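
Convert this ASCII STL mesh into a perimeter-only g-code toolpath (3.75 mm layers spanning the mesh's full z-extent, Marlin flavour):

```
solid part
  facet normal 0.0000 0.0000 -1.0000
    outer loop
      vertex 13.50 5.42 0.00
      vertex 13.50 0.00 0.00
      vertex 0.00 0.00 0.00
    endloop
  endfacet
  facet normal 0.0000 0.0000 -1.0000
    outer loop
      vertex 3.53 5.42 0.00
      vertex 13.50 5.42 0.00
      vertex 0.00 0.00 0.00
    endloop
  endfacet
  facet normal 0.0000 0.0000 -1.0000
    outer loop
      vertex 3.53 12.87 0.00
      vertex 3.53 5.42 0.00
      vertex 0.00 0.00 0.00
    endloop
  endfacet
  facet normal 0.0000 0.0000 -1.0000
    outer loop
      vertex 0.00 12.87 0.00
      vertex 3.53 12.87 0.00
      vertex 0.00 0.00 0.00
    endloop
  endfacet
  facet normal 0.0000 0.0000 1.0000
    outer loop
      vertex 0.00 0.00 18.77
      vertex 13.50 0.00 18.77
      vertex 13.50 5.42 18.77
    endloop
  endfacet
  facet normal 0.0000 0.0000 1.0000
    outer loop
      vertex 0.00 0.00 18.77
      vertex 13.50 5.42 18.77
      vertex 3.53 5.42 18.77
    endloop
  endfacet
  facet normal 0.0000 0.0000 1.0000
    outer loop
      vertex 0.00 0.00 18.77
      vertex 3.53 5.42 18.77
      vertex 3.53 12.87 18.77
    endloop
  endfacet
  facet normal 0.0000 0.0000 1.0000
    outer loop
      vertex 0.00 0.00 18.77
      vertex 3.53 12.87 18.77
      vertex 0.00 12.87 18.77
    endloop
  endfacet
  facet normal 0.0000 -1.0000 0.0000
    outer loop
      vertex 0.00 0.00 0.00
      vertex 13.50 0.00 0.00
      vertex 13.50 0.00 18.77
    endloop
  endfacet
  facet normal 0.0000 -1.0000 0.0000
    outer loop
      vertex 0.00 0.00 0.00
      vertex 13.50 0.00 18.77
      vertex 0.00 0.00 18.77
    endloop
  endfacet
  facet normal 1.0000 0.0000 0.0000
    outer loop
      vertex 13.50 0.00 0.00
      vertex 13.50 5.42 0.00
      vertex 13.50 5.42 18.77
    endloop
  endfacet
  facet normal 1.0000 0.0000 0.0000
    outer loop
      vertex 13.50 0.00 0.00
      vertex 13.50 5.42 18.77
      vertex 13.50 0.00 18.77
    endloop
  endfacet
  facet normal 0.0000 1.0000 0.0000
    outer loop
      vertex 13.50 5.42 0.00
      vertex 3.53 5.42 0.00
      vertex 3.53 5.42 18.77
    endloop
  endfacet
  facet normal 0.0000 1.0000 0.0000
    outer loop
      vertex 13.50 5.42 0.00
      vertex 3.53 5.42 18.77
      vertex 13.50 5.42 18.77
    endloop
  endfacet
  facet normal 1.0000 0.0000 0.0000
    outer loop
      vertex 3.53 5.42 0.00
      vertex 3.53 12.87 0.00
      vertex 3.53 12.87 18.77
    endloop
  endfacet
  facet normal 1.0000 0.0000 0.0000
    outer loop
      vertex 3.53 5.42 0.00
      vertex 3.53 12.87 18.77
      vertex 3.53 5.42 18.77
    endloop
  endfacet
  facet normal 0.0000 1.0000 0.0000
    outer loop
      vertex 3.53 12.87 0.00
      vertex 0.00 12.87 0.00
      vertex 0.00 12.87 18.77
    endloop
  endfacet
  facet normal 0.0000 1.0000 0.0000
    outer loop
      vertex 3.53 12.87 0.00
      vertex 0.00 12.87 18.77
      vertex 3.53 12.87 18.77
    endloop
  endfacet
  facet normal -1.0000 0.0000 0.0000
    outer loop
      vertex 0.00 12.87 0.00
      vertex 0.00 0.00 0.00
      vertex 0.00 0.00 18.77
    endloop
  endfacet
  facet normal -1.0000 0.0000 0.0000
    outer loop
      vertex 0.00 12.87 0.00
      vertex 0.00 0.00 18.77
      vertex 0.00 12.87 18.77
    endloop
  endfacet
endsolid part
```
; perimeter-only toolpath
G21 ; units = mm
G90 ; absolute positioning
G28 ; home
; layer 1
G0 Z3.75
G0 X0.00 Y0.00
G1 X13.50 Y0.00
G1 X13.50 Y5.42
G1 X3.53 Y5.42
G1 X3.53 Y12.87
G1 X0.00 Y12.87
G1 X0.00 Y0.00
; layer 2
G0 Z7.51
G0 X0.00 Y0.00
G1 X13.50 Y0.00
G1 X13.50 Y5.42
G1 X3.53 Y5.42
G1 X3.53 Y12.87
G1 X0.00 Y12.87
G1 X0.00 Y0.00
; layer 3
G0 Z11.26
G0 X0.00 Y0.00
G1 X13.50 Y0.00
G1 X13.50 Y5.42
G1 X3.53 Y5.42
G1 X3.53 Y12.87
G1 X0.00 Y12.87
G1 X0.00 Y0.00
; layer 4
G0 Z15.02
G0 X0.00 Y0.00
G1 X13.50 Y0.00
G1 X13.50 Y5.42
G1 X3.53 Y5.42
G1 X3.53 Y12.87
G1 X0.00 Y12.87
G1 X0.00 Y0.00
; layer 5
G0 Z18.77
G0 X0.00 Y0.00
G1 X13.50 Y0.00
G1 X13.50 Y5.42
G1 X3.53 Y5.42
G1 X3.53 Y12.87
G1 X0.00 Y12.87
G1 X0.00 Y0.00
M2 ; end

The solid is an L-shaped prism: outer 13.5 × 12.9 mm, arm thicknesses ≈ 5.42 mm (horizontal) and 3.53 mm (vertical), extruded 18.8 mm in z. Slicing at Δz = 3.75 mm — 5 equal slices spanning the solid's height, so layer i sits at z = i·h/5 — gives 5 non-empty perimeters. Each is a 6-segment closed polygon; G0 lifts to the layer z and rapids to the start vertex, then G1 traces the edges.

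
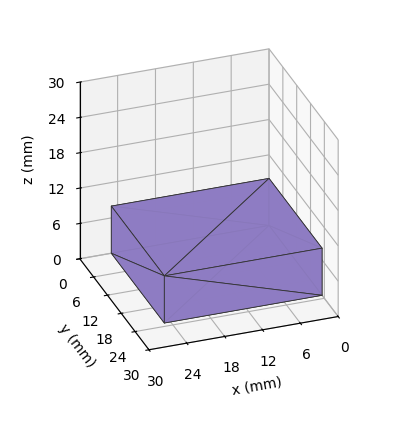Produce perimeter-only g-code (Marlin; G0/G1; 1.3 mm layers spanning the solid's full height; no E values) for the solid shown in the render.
Reading the render: the shape is a rectangular box, roughly 25 × 23 mm footprint and 8 mm tall (dimensions read to the nearest mm from the axis ticks). For the g-code, the solid's height is divided into equal slices at the stated Δz and each level perimeter traced with G1 moves after a G0 lift.

; perimeter-only toolpath
G21 ; units = mm
G90 ; absolute positioning
G28 ; home
; layer 1
G0 Z1.3
G0 X0.0 Y0.0
G1 X25.0 Y0.0
G1 X25.0 Y23.0
G1 X0.0 Y23.0
G1 X0.0 Y0.0
; layer 2
G0 Z2.7
G0 X0.0 Y0.0
G1 X25.0 Y0.0
G1 X25.0 Y23.0
G1 X0.0 Y23.0
G1 X0.0 Y0.0
; layer 3
G0 Z4.0
G0 X0.0 Y0.0
G1 X25.0 Y0.0
G1 X25.0 Y23.0
G1 X0.0 Y23.0
G1 X0.0 Y0.0
; layer 4
G0 Z5.3
G0 X0.0 Y0.0
G1 X25.0 Y0.0
G1 X25.0 Y23.0
G1 X0.0 Y23.0
G1 X0.0 Y0.0
; layer 5
G0 Z6.7
G0 X0.0 Y0.0
G1 X25.0 Y0.0
G1 X25.0 Y23.0
G1 X0.0 Y23.0
G1 X0.0 Y0.0
; layer 6
G0 Z8.0
G0 X0.0 Y0.0
G1 X25.0 Y0.0
G1 X25.0 Y23.0
G1 X0.0 Y23.0
G1 X0.0 Y0.0
M2 ; end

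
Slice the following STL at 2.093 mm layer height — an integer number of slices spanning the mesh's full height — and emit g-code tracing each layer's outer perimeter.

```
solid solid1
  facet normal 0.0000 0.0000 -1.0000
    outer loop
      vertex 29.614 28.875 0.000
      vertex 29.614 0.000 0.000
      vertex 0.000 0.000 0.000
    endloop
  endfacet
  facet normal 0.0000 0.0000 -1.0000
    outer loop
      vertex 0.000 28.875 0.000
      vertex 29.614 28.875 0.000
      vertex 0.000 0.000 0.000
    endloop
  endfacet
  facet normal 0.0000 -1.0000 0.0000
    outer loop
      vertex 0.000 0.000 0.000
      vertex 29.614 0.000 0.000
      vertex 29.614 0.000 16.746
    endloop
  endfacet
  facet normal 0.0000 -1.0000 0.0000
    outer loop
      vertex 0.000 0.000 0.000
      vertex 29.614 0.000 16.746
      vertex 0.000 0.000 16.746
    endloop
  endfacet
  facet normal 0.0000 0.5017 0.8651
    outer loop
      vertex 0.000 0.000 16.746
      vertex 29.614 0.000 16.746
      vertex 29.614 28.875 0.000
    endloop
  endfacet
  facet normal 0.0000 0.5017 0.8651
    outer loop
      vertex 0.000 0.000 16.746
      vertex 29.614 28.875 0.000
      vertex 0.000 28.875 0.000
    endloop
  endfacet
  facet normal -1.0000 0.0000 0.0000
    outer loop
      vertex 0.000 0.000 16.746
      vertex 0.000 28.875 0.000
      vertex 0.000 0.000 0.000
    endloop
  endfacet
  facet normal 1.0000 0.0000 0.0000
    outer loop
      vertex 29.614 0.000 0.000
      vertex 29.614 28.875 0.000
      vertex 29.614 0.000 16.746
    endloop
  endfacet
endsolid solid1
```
; perimeter-only toolpath
G21 ; units = mm
G90 ; absolute positioning
G28 ; home
; layer 1
G0 Z2.093
G0 X0.000 Y0.000
G1 X29.614 Y0.000
G1 X29.614 Y25.266
G1 X0.000 Y25.266
G1 X0.000 Y0.000
; layer 2
G0 Z4.186
G0 X0.000 Y0.000
G1 X29.614 Y0.000
G1 X29.614 Y21.656
G1 X0.000 Y21.656
G1 X0.000 Y0.000
; layer 3
G0 Z6.280
G0 X0.000 Y0.000
G1 X29.614 Y0.000
G1 X29.614 Y18.047
G1 X0.000 Y18.047
G1 X0.000 Y0.000
; layer 4
G0 Z8.373
G0 X0.000 Y0.000
G1 X29.614 Y0.000
G1 X29.614 Y14.438
G1 X0.000 Y14.438
G1 X0.000 Y0.000
; layer 5
G0 Z10.466
G0 X0.000 Y0.000
G1 X29.614 Y0.000
G1 X29.614 Y10.828
G1 X0.000 Y10.828
G1 X0.000 Y0.000
; layer 6
G0 Z12.559
G0 X0.000 Y0.000
G1 X29.614 Y0.000
G1 X29.614 Y7.219
G1 X0.000 Y7.219
G1 X0.000 Y0.000
; layer 7
G0 Z14.653
G0 X0.000 Y0.000
G1 X29.614 Y0.000
G1 X29.614 Y3.609
G1 X0.000 Y3.609
G1 X0.000 Y0.000
M2 ; end

The solid is a wedge (ramp): 29.6 × 28.9 mm base, rising to 16.7 mm along the y=0 edge and sloping linearly to z=0 at y=28.9. Slicing at Δz = 2.093 mm — 8 equal slices spanning the solid's height, so layer i sits at z = i·h/8 — gives 7 non-empty perimeters. Each is a 4-segment closed polygon; G0 lifts to the layer z and rapids to the start vertex, then G1 traces the edges. The cross-section shrinks linearly with z (the slice at the apex is degenerate and omitted).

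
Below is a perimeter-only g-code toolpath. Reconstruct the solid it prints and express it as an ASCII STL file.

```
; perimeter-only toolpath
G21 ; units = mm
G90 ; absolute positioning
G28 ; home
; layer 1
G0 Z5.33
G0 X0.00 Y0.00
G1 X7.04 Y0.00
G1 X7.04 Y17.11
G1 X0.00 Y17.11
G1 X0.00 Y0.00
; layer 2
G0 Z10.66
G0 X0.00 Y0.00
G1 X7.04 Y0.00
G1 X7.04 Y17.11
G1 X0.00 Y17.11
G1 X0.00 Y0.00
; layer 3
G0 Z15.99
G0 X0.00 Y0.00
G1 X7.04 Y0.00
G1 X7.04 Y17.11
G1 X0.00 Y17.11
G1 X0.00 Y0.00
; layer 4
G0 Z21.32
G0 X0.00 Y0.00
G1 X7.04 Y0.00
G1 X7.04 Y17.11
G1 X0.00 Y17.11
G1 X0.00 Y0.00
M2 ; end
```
solid part
  facet normal 0.0000 0.0000 -1.0000
    outer loop
      vertex 7.04 17.11 0.00
      vertex 7.04 0.00 0.00
      vertex 0.00 0.00 0.00
    endloop
  endfacet
  facet normal 0.0000 0.0000 -1.0000
    outer loop
      vertex 0.00 17.11 0.00
      vertex 7.04 17.11 0.00
      vertex 0.00 0.00 0.00
    endloop
  endfacet
  facet normal 0.0000 0.0000 1.0000
    outer loop
      vertex 0.00 0.00 21.32
      vertex 7.04 0.00 21.32
      vertex 7.04 17.11 21.32
    endloop
  endfacet
  facet normal 0.0000 0.0000 1.0000
    outer loop
      vertex 0.00 0.00 21.32
      vertex 7.04 17.11 21.32
      vertex 0.00 17.11 21.32
    endloop
  endfacet
  facet normal 0.0000 -1.0000 0.0000
    outer loop
      vertex 0.00 0.00 0.00
      vertex 7.04 0.00 0.00
      vertex 7.04 0.00 21.32
    endloop
  endfacet
  facet normal 0.0000 -1.0000 0.0000
    outer loop
      vertex 0.00 0.00 0.00
      vertex 7.04 0.00 21.32
      vertex 0.00 0.00 21.32
    endloop
  endfacet
  facet normal 0.0000 1.0000 0.0000
    outer loop
      vertex 7.04 17.11 21.32
      vertex 7.04 17.11 0.00
      vertex 0.00 17.11 0.00
    endloop
  endfacet
  facet normal 0.0000 1.0000 0.0000
    outer loop
      vertex 0.00 17.11 21.32
      vertex 7.04 17.11 21.32
      vertex 0.00 17.11 0.00
    endloop
  endfacet
  facet normal -1.0000 0.0000 0.0000
    outer loop
      vertex 0.00 17.11 21.32
      vertex 0.00 17.11 0.00
      vertex 0.00 0.00 0.00
    endloop
  endfacet
  facet normal -1.0000 0.0000 0.0000
    outer loop
      vertex 0.00 0.00 21.32
      vertex 0.00 17.11 21.32
      vertex 0.00 0.00 0.00
    endloop
  endfacet
  facet normal 1.0000 0.0000 0.0000
    outer loop
      vertex 7.04 0.00 0.00
      vertex 7.04 17.11 0.00
      vertex 7.04 17.11 21.32
    endloop
  endfacet
  facet normal 1.0000 0.0000 0.0000
    outer loop
      vertex 7.04 0.00 0.00
      vertex 7.04 17.11 21.32
      vertex 7.04 0.00 21.32
    endloop
  endfacet
endsolid part

The G0 Z moves step by Δz≈5.33 mm. Every layer's G1 loop is the same polygon, so the solid is a straight extrusion of it from z=0 to z≈21.3. Closing with flat bottom and top caps and triangulating gives 12 facets — a rectangular box, roughly 7.04 × 17.1 mm footprint and 21.3 mm tall.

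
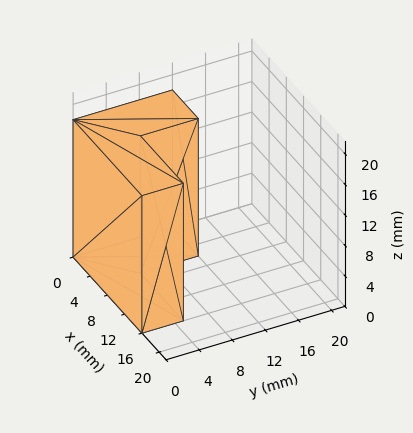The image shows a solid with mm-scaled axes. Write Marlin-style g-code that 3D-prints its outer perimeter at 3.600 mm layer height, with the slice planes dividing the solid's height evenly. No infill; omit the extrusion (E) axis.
Reading the render: the shape is an L-shaped prism: outer 16 × 12 mm, arm thicknesses ≈ 5 mm (horizontal) and 6 mm (vertical), extruded 18 mm in z (dimensions read to the nearest mm from the axis ticks). For the g-code, the solid's height is divided into equal slices at the stated Δz and each level perimeter traced with G1 moves after a G0 lift.

; perimeter-only toolpath
G21 ; units = mm
G90 ; absolute positioning
G28 ; home
; layer 1
G0 Z3.600
G0 X0.000 Y0.000
G1 X16.000 Y0.000
G1 X16.000 Y5.000
G1 X6.000 Y5.000
G1 X6.000 Y12.000
G1 X0.000 Y12.000
G1 X0.000 Y0.000
; layer 2
G0 Z7.200
G0 X0.000 Y0.000
G1 X16.000 Y0.000
G1 X16.000 Y5.000
G1 X6.000 Y5.000
G1 X6.000 Y12.000
G1 X0.000 Y12.000
G1 X0.000 Y0.000
; layer 3
G0 Z10.800
G0 X0.000 Y0.000
G1 X16.000 Y0.000
G1 X16.000 Y5.000
G1 X6.000 Y5.000
G1 X6.000 Y12.000
G1 X0.000 Y12.000
G1 X0.000 Y0.000
; layer 4
G0 Z14.400
G0 X0.000 Y0.000
G1 X16.000 Y0.000
G1 X16.000 Y5.000
G1 X6.000 Y5.000
G1 X6.000 Y12.000
G1 X0.000 Y12.000
G1 X0.000 Y0.000
; layer 5
G0 Z18.000
G0 X0.000 Y0.000
G1 X16.000 Y0.000
G1 X16.000 Y5.000
G1 X6.000 Y5.000
G1 X6.000 Y12.000
G1 X0.000 Y12.000
G1 X0.000 Y0.000
M2 ; end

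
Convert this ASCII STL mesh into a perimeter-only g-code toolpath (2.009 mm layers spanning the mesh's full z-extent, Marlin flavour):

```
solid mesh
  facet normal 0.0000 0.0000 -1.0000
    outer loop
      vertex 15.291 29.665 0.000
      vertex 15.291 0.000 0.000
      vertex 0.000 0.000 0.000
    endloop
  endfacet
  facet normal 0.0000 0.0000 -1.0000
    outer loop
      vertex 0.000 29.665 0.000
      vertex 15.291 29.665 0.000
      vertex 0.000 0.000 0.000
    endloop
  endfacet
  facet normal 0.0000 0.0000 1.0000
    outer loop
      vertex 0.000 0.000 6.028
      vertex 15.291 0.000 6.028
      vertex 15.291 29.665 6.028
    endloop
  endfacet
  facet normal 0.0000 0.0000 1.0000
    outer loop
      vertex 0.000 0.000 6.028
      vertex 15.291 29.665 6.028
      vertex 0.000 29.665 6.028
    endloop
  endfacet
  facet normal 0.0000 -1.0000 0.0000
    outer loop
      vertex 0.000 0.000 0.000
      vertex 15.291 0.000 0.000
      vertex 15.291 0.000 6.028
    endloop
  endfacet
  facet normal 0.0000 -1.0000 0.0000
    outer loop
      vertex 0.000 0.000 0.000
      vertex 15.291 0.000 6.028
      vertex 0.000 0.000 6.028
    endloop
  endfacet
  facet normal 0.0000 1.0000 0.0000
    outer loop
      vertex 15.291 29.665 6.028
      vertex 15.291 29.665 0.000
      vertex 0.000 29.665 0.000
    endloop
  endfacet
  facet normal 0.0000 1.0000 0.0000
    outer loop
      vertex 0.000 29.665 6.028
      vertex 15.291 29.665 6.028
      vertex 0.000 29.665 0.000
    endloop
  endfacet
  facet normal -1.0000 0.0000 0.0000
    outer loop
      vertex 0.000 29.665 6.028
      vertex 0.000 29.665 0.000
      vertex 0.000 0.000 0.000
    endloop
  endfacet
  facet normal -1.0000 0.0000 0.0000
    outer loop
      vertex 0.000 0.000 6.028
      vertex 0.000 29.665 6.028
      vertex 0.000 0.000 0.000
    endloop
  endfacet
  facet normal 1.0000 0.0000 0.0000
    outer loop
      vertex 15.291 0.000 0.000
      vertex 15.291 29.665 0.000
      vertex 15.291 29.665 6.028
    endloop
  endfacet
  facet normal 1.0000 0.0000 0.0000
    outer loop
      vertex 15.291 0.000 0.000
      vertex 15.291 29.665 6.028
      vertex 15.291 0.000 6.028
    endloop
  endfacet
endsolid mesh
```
; perimeter-only toolpath
G21 ; units = mm
G90 ; absolute positioning
G28 ; home
; layer 1
G0 Z2.009
G0 X0.000 Y0.000
G1 X15.291 Y0.000
G1 X15.291 Y29.665
G1 X0.000 Y29.665
G1 X0.000 Y0.000
; layer 2
G0 Z4.019
G0 X0.000 Y0.000
G1 X15.291 Y0.000
G1 X15.291 Y29.665
G1 X0.000 Y29.665
G1 X0.000 Y0.000
; layer 3
G0 Z6.028
G0 X0.000 Y0.000
G1 X15.291 Y0.000
G1 X15.291 Y29.665
G1 X0.000 Y29.665
G1 X0.000 Y0.000
M2 ; end

The solid is a rectangular box, roughly 15.3 × 29.7 mm footprint and 6.03 mm tall. Slicing at Δz = 2.009 mm — 3 equal slices spanning the solid's height, so layer i sits at z = i·h/3 — gives 3 non-empty perimeters. Each is a 4-segment closed polygon; G0 lifts to the layer z and rapids to the start vertex, then G1 traces the edges.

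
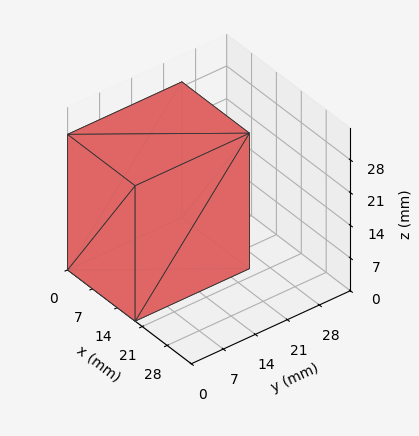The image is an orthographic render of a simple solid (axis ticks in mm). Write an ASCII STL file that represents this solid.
Reading the render: the shape is a rectangular box, roughly 19 × 25 mm footprint and 29 mm tall (dimensions read to the nearest mm from the axis ticks). For the STL, each face is triangulated and given an outward normal.

solid part
  facet normal 0.0000 0.0000 -1.0000
    outer loop
      vertex 19.000 25.000 0.000
      vertex 19.000 0.000 0.000
      vertex 0.000 0.000 0.000
    endloop
  endfacet
  facet normal 0.0000 0.0000 -1.0000
    outer loop
      vertex 0.000 25.000 0.000
      vertex 19.000 25.000 0.000
      vertex 0.000 0.000 0.000
    endloop
  endfacet
  facet normal 0.0000 0.0000 1.0000
    outer loop
      vertex 0.000 0.000 29.000
      vertex 19.000 0.000 29.000
      vertex 19.000 25.000 29.000
    endloop
  endfacet
  facet normal 0.0000 0.0000 1.0000
    outer loop
      vertex 0.000 0.000 29.000
      vertex 19.000 25.000 29.000
      vertex 0.000 25.000 29.000
    endloop
  endfacet
  facet normal 0.0000 -1.0000 0.0000
    outer loop
      vertex 0.000 0.000 0.000
      vertex 19.000 0.000 0.000
      vertex 19.000 0.000 29.000
    endloop
  endfacet
  facet normal 0.0000 -1.0000 0.0000
    outer loop
      vertex 0.000 0.000 0.000
      vertex 19.000 0.000 29.000
      vertex 0.000 0.000 29.000
    endloop
  endfacet
  facet normal 0.0000 1.0000 0.0000
    outer loop
      vertex 19.000 25.000 29.000
      vertex 19.000 25.000 0.000
      vertex 0.000 25.000 0.000
    endloop
  endfacet
  facet normal 0.0000 1.0000 0.0000
    outer loop
      vertex 0.000 25.000 29.000
      vertex 19.000 25.000 29.000
      vertex 0.000 25.000 0.000
    endloop
  endfacet
  facet normal -1.0000 0.0000 0.0000
    outer loop
      vertex 0.000 25.000 29.000
      vertex 0.000 25.000 0.000
      vertex 0.000 0.000 0.000
    endloop
  endfacet
  facet normal -1.0000 0.0000 0.0000
    outer loop
      vertex 0.000 0.000 29.000
      vertex 0.000 25.000 29.000
      vertex 0.000 0.000 0.000
    endloop
  endfacet
  facet normal 1.0000 0.0000 0.0000
    outer loop
      vertex 19.000 0.000 0.000
      vertex 19.000 25.000 0.000
      vertex 19.000 25.000 29.000
    endloop
  endfacet
  facet normal 1.0000 0.0000 0.0000
    outer loop
      vertex 19.000 0.000 0.000
      vertex 19.000 25.000 29.000
      vertex 19.000 0.000 29.000
    endloop
  endfacet
endsolid part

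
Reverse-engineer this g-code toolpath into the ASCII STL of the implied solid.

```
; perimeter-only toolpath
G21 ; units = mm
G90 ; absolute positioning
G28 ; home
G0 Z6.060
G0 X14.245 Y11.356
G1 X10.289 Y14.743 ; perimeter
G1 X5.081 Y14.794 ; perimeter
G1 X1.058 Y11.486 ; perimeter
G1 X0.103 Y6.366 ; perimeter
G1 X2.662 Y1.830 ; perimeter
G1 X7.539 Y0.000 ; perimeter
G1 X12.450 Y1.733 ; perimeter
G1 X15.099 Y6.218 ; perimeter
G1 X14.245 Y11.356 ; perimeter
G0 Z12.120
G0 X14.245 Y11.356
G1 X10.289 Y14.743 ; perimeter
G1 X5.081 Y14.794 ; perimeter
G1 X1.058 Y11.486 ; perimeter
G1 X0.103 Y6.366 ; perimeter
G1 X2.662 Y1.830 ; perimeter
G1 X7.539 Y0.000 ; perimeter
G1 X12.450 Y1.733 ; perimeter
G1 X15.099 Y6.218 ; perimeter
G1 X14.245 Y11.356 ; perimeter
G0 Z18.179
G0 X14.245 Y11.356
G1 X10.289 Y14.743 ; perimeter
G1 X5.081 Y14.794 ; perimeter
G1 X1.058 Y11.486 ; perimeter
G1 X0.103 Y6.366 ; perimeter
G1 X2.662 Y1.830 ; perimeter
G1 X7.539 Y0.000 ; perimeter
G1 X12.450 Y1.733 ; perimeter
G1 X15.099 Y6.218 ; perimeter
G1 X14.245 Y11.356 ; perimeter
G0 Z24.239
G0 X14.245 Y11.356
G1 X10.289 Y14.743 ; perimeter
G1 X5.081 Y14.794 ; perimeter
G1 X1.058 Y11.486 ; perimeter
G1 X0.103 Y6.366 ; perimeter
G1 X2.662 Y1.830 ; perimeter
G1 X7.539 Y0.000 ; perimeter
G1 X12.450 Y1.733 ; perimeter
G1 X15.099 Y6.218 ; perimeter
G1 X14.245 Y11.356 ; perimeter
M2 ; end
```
solid part
  facet normal 0.0000 0.0000 -1.0000
    outer loop
      vertex 5.081 14.794 0.000
      vertex 10.289 14.743 0.000
      vertex 14.245 11.356 0.000
    endloop
  endfacet
  facet normal 0.0000 0.0000 -1.0000
    outer loop
      vertex 1.058 11.486 0.000
      vertex 5.081 14.794 0.000
      vertex 14.245 11.356 0.000
    endloop
  endfacet
  facet normal 0.0000 0.0000 -1.0000
    outer loop
      vertex 0.103 6.366 0.000
      vertex 1.058 11.486 0.000
      vertex 14.245 11.356 0.000
    endloop
  endfacet
  facet normal 0.0000 0.0000 -1.0000
    outer loop
      vertex 2.662 1.830 0.000
      vertex 0.103 6.366 0.000
      vertex 14.245 11.356 0.000
    endloop
  endfacet
  facet normal 0.0000 0.0000 -1.0000
    outer loop
      vertex 7.539 0.000 0.000
      vertex 2.662 1.830 0.000
      vertex 14.245 11.356 0.000
    endloop
  endfacet
  facet normal 0.0000 0.0000 -1.0000
    outer loop
      vertex 12.450 1.733 0.000
      vertex 7.539 0.000 0.000
      vertex 14.245 11.356 0.000
    endloop
  endfacet
  facet normal 0.0000 0.0000 -1.0000
    outer loop
      vertex 15.099 6.218 0.000
      vertex 12.450 1.733 0.000
      vertex 14.245 11.356 0.000
    endloop
  endfacet
  facet normal 0.0000 0.0000 1.0000
    outer loop
      vertex 14.245 11.356 24.239
      vertex 10.289 14.743 24.239
      vertex 5.081 14.794 24.239
    endloop
  endfacet
  facet normal 0.0000 0.0000 1.0000
    outer loop
      vertex 14.245 11.356 24.239
      vertex 5.081 14.794 24.239
      vertex 1.058 11.486 24.239
    endloop
  endfacet
  facet normal 0.0000 0.0000 1.0000
    outer loop
      vertex 14.245 11.356 24.239
      vertex 1.058 11.486 24.239
      vertex 0.103 6.366 24.239
    endloop
  endfacet
  facet normal 0.0000 0.0000 1.0000
    outer loop
      vertex 14.245 11.356 24.239
      vertex 0.103 6.366 24.239
      vertex 2.662 1.830 24.239
    endloop
  endfacet
  facet normal 0.0000 0.0000 1.0000
    outer loop
      vertex 14.245 11.356 24.239
      vertex 2.662 1.830 24.239
      vertex 7.539 0.000 24.239
    endloop
  endfacet
  facet normal 0.0000 0.0000 1.0000
    outer loop
      vertex 14.245 11.356 24.239
      vertex 7.539 0.000 24.239
      vertex 12.450 1.733 24.239
    endloop
  endfacet
  facet normal 0.0000 0.0000 1.0000
    outer loop
      vertex 14.245 11.356 24.239
      vertex 12.450 1.733 24.239
      vertex 15.099 6.218 24.239
    endloop
  endfacet
  facet normal 0.6504 0.7596 0.0000
    outer loop
      vertex 14.245 11.356 0.000
      vertex 10.289 14.743 0.000
      vertex 10.289 14.743 24.239
    endloop
  endfacet
  facet normal 0.6504 0.7596 0.0000
    outer loop
      vertex 14.245 11.356 0.000
      vertex 10.289 14.743 24.239
      vertex 14.245 11.356 24.239
    endloop
  endfacet
  facet normal 0.0098 1.0000 0.0000
    outer loop
      vertex 10.289 14.743 0.000
      vertex 5.081 14.794 0.000
      vertex 5.081 14.794 24.239
    endloop
  endfacet
  facet normal 0.0098 1.0000 0.0000
    outer loop
      vertex 10.289 14.743 0.000
      vertex 5.081 14.794 24.239
      vertex 10.289 14.743 24.239
    endloop
  endfacet
  facet normal -0.6351 0.7724 0.0000
    outer loop
      vertex 5.081 14.794 0.000
      vertex 1.058 11.486 0.000
      vertex 1.058 11.486 24.239
    endloop
  endfacet
  facet normal -0.6351 0.7724 0.0000
    outer loop
      vertex 5.081 14.794 0.000
      vertex 1.058 11.486 24.239
      vertex 5.081 14.794 24.239
    endloop
  endfacet
  facet normal -0.9830 0.1834 0.0000
    outer loop
      vertex 1.058 11.486 0.000
      vertex 0.103 6.366 0.000
      vertex 0.103 6.366 24.239
    endloop
  endfacet
  facet normal -0.9830 0.1834 0.0000
    outer loop
      vertex 1.058 11.486 0.000
      vertex 0.103 6.366 24.239
      vertex 1.058 11.486 24.239
    endloop
  endfacet
  facet normal -0.8710 -0.4914 0.0000
    outer loop
      vertex 0.103 6.366 0.000
      vertex 2.662 1.830 0.000
      vertex 2.662 1.830 24.239
    endloop
  endfacet
  facet normal -0.8710 -0.4914 0.0000
    outer loop
      vertex 0.103 6.366 0.000
      vertex 2.662 1.830 24.239
      vertex 0.103 6.366 24.239
    endloop
  endfacet
  facet normal -0.3513 -0.9363 0.0000
    outer loop
      vertex 2.662 1.830 0.000
      vertex 7.539 0.000 0.000
      vertex 7.539 0.000 24.239
    endloop
  endfacet
  facet normal -0.3513 -0.9363 0.0000
    outer loop
      vertex 2.662 1.830 0.000
      vertex 7.539 0.000 24.239
      vertex 2.662 1.830 24.239
    endloop
  endfacet
  facet normal 0.3328 -0.9430 0.0000
    outer loop
      vertex 7.539 0.000 0.000
      vertex 12.450 1.733 0.000
      vertex 12.450 1.733 24.239
    endloop
  endfacet
  facet normal 0.3328 -0.9430 0.0000
    outer loop
      vertex 7.539 0.000 0.000
      vertex 12.450 1.733 24.239
      vertex 7.539 0.000 24.239
    endloop
  endfacet
  facet normal 0.8610 -0.5086 0.0000
    outer loop
      vertex 12.450 1.733 0.000
      vertex 15.099 6.218 0.000
      vertex 15.099 6.218 24.239
    endloop
  endfacet
  facet normal 0.8610 -0.5086 0.0000
    outer loop
      vertex 12.450 1.733 0.000
      vertex 15.099 6.218 24.239
      vertex 12.450 1.733 24.239
    endloop
  endfacet
  facet normal 0.9865 0.1640 0.0000
    outer loop
      vertex 15.099 6.218 0.000
      vertex 14.245 11.356 0.000
      vertex 14.245 11.356 24.239
    endloop
  endfacet
  facet normal 0.9865 0.1640 0.0000
    outer loop
      vertex 15.099 6.218 0.000
      vertex 14.245 11.356 24.239
      vertex 15.099 6.218 24.239
    endloop
  endfacet
endsolid part

The G0 Z moves step by Δz≈6.060 mm. Every layer's G1 loop is the same polygon, so the solid is a straight extrusion of it from z=0 to z≈24.2. Closing with flat bottom and top caps and triangulating gives 32 facets — a regular 9-sided prism (a cylinder approximated with 9 flat sides), circumscribed radius ≈ 7.61 mm, height ≈ 24.2 mm.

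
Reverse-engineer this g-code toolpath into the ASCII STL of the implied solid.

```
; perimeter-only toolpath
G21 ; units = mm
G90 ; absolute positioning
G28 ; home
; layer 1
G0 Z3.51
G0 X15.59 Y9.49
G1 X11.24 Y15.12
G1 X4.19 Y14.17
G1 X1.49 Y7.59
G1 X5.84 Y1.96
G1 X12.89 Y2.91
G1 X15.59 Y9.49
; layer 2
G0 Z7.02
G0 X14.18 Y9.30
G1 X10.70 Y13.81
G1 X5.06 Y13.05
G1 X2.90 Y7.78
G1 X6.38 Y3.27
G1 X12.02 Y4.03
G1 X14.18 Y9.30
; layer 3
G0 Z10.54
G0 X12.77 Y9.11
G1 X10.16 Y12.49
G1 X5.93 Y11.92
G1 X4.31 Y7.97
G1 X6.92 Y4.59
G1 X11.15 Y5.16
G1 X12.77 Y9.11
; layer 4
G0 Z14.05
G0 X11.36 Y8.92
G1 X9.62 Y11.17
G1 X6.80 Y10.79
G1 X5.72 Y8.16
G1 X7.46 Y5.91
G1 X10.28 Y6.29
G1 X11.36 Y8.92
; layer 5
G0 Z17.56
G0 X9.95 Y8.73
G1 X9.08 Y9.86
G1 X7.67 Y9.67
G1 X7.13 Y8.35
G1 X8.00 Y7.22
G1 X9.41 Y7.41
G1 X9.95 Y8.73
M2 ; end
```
solid part
  facet normal 0.0000 0.0000 -1.0000
    outer loop
      vertex 3.32 15.30 0.00
      vertex 11.78 16.44 0.00
      vertex 17.00 9.68 0.00
    endloop
  endfacet
  facet normal 0.0000 0.0000 -1.0000
    outer loop
      vertex 0.08 7.40 0.00
      vertex 3.32 15.30 0.00
      vertex 17.00 9.68 0.00
    endloop
  endfacet
  facet normal 0.0000 0.0000 -1.0000
    outer loop
      vertex 5.30 0.64 0.00
      vertex 0.08 7.40 0.00
      vertex 17.00 9.68 0.00
    endloop
  endfacet
  facet normal 0.0000 0.0000 -1.0000
    outer loop
      vertex 13.76 1.78 0.00
      vertex 5.30 0.64 0.00
      vertex 17.00 9.68 0.00
    endloop
  endfacet
  facet normal 0.7469 0.5767 0.3311
    outer loop
      vertex 17.00 9.68 0.00
      vertex 11.78 16.44 0.00
      vertex 8.54 8.54 21.07
    endloop
  endfacet
  facet normal -0.1260 0.9351 0.3312
    outer loop
      vertex 11.78 16.44 0.00
      vertex 3.32 15.30 0.00
      vertex 8.54 8.54 21.07
    endloop
  endfacet
  facet normal -0.8730 0.3580 0.3312
    outer loop
      vertex 3.32 15.30 0.00
      vertex 0.08 7.40 0.00
      vertex 8.54 8.54 21.07
    endloop
  endfacet
  facet normal -0.7469 -0.5767 0.3311
    outer loop
      vertex 0.08 7.40 0.00
      vertex 5.30 0.64 0.00
      vertex 8.54 8.54 21.07
    endloop
  endfacet
  facet normal 0.1260 -0.9351 0.3312
    outer loop
      vertex 5.30 0.64 0.00
      vertex 13.76 1.78 0.00
      vertex 8.54 8.54 21.07
    endloop
  endfacet
  facet normal 0.8730 -0.3580 0.3312
    outer loop
      vertex 13.76 1.78 0.00
      vertex 17.00 9.68 0.00
      vertex 8.54 8.54 21.07
    endloop
  endfacet
endsolid part

The G0 Z moves step by Δz≈3.51 mm. The G1 loops shrink linearly with z, so the solid tapers from its base footprint up to z≈21.1. Closing with a flat bottom cap and the tapered top and triangulating gives 10 facets — a regular 6-sided pyramid, base circumscribed radius ≈ 8.54 mm, apex at z ≈ 21.1 mm.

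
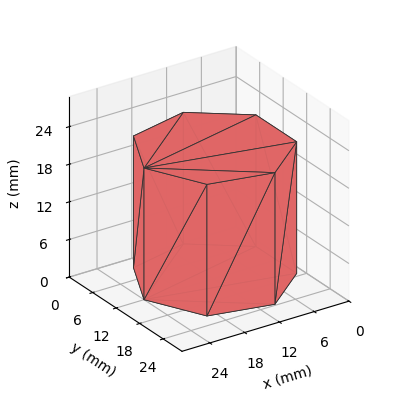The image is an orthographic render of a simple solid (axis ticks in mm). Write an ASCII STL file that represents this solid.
Reading the render: the shape is a regular 7-sided prism (a cylinder approximated with 7 flat sides), circumscribed radius ≈ 12 mm, height ≈ 21 mm (dimensions read to the nearest mm from the axis ticks). For the STL, each face is triangulated and given an outward normal.

solid part
  facet normal 0.0000 0.0000 -1.0000
    outer loop
      vertex 9.330 23.699 0.000
      vertex 19.482 21.382 0.000
      vertex 24.000 12.000 0.000
    endloop
  endfacet
  facet normal 0.0000 0.0000 -1.0000
    outer loop
      vertex 1.188 17.207 0.000
      vertex 9.330 23.699 0.000
      vertex 24.000 12.000 0.000
    endloop
  endfacet
  facet normal 0.0000 0.0000 -1.0000
    outer loop
      vertex 1.188 6.793 0.000
      vertex 1.188 17.207 0.000
      vertex 24.000 12.000 0.000
    endloop
  endfacet
  facet normal 0.0000 0.0000 -1.0000
    outer loop
      vertex 9.330 0.301 0.000
      vertex 1.188 6.793 0.000
      vertex 24.000 12.000 0.000
    endloop
  endfacet
  facet normal 0.0000 0.0000 -1.0000
    outer loop
      vertex 19.482 2.618 0.000
      vertex 9.330 0.301 0.000
      vertex 24.000 12.000 0.000
    endloop
  endfacet
  facet normal 0.0000 0.0000 1.0000
    outer loop
      vertex 24.000 12.000 21.000
      vertex 19.482 21.382 21.000
      vertex 9.330 23.699 21.000
    endloop
  endfacet
  facet normal 0.0000 0.0000 1.0000
    outer loop
      vertex 24.000 12.000 21.000
      vertex 9.330 23.699 21.000
      vertex 1.188 17.207 21.000
    endloop
  endfacet
  facet normal 0.0000 0.0000 1.0000
    outer loop
      vertex 24.000 12.000 21.000
      vertex 1.188 17.207 21.000
      vertex 1.188 6.793 21.000
    endloop
  endfacet
  facet normal 0.0000 0.0000 1.0000
    outer loop
      vertex 24.000 12.000 21.000
      vertex 1.188 6.793 21.000
      vertex 9.330 0.301 21.000
    endloop
  endfacet
  facet normal 0.0000 0.0000 1.0000
    outer loop
      vertex 24.000 12.000 21.000
      vertex 9.330 0.301 21.000
      vertex 19.482 2.618 21.000
    endloop
  endfacet
  facet normal 0.9010 0.4339 0.0000
    outer loop
      vertex 24.000 12.000 0.000
      vertex 19.482 21.382 0.000
      vertex 19.482 21.382 21.000
    endloop
  endfacet
  facet normal 0.9010 0.4339 0.0000
    outer loop
      vertex 24.000 12.000 0.000
      vertex 19.482 21.382 21.000
      vertex 24.000 12.000 21.000
    endloop
  endfacet
  facet normal 0.2225 0.9749 0.0000
    outer loop
      vertex 19.482 21.382 0.000
      vertex 9.330 23.699 0.000
      vertex 9.330 23.699 21.000
    endloop
  endfacet
  facet normal 0.2225 0.9749 0.0000
    outer loop
      vertex 19.482 21.382 0.000
      vertex 9.330 23.699 21.000
      vertex 19.482 21.382 21.000
    endloop
  endfacet
  facet normal -0.6234 0.7819 0.0000
    outer loop
      vertex 9.330 23.699 0.000
      vertex 1.188 17.207 0.000
      vertex 1.188 17.207 21.000
    endloop
  endfacet
  facet normal -0.6234 0.7819 0.0000
    outer loop
      vertex 9.330 23.699 0.000
      vertex 1.188 17.207 21.000
      vertex 9.330 23.699 21.000
    endloop
  endfacet
  facet normal -1.0000 0.0000 0.0000
    outer loop
      vertex 1.188 17.207 0.000
      vertex 1.188 6.793 0.000
      vertex 1.188 6.793 21.000
    endloop
  endfacet
  facet normal -1.0000 0.0000 0.0000
    outer loop
      vertex 1.188 17.207 0.000
      vertex 1.188 6.793 21.000
      vertex 1.188 17.207 21.000
    endloop
  endfacet
  facet normal -0.6234 -0.7819 0.0000
    outer loop
      vertex 1.188 6.793 0.000
      vertex 9.330 0.301 0.000
      vertex 9.330 0.301 21.000
    endloop
  endfacet
  facet normal -0.6234 -0.7819 0.0000
    outer loop
      vertex 1.188 6.793 0.000
      vertex 9.330 0.301 21.000
      vertex 1.188 6.793 21.000
    endloop
  endfacet
  facet normal 0.2225 -0.9749 0.0000
    outer loop
      vertex 9.330 0.301 0.000
      vertex 19.482 2.618 0.000
      vertex 19.482 2.618 21.000
    endloop
  endfacet
  facet normal 0.2225 -0.9749 0.0000
    outer loop
      vertex 9.330 0.301 0.000
      vertex 19.482 2.618 21.000
      vertex 9.330 0.301 21.000
    endloop
  endfacet
  facet normal 0.9010 -0.4339 0.0000
    outer loop
      vertex 19.482 2.618 0.000
      vertex 24.000 12.000 0.000
      vertex 24.000 12.000 21.000
    endloop
  endfacet
  facet normal 0.9010 -0.4339 0.0000
    outer loop
      vertex 19.482 2.618 0.000
      vertex 24.000 12.000 21.000
      vertex 19.482 2.618 21.000
    endloop
  endfacet
endsolid part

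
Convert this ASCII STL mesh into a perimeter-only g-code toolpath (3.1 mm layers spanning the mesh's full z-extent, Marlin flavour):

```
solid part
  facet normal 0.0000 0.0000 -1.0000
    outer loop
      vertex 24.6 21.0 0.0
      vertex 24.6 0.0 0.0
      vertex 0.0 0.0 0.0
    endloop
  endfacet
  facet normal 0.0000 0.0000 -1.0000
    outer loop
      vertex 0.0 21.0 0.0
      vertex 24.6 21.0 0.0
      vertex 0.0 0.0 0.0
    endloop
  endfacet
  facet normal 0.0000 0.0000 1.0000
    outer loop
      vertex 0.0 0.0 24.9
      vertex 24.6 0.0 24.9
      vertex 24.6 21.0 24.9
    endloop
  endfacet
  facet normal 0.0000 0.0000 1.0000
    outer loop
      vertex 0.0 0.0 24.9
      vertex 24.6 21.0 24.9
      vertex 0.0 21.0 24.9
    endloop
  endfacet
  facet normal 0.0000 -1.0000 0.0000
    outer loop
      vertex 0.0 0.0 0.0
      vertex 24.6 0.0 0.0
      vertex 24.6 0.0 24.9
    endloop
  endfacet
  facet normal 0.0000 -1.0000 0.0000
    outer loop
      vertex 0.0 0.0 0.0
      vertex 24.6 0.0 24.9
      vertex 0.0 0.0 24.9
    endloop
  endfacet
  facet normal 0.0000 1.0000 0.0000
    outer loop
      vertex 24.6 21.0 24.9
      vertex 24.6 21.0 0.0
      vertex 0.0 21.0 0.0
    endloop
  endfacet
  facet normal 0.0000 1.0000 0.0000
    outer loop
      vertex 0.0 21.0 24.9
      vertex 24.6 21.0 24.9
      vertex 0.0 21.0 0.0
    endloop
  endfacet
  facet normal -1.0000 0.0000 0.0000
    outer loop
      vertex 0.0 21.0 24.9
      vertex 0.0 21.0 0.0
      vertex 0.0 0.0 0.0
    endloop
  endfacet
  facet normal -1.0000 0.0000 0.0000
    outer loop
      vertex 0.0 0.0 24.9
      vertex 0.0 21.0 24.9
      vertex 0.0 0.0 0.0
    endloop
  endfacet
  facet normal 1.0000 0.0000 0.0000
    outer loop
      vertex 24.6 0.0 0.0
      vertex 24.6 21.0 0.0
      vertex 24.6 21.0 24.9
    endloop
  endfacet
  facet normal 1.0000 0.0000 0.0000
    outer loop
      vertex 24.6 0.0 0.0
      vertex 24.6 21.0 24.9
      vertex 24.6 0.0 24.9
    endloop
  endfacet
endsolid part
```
; perimeter-only toolpath
G21 ; units = mm
G90 ; absolute positioning
G28 ; home
; layer 1
G0 Z3.1
G0 X0.0 Y0.0
G1 X24.6 Y0.0
G1 X24.6 Y21.0
G1 X0.0 Y21.0
G1 X0.0 Y0.0
; layer 2
G0 Z6.2
G0 X0.0 Y0.0
G1 X24.6 Y0.0
G1 X24.6 Y21.0
G1 X0.0 Y21.0
G1 X0.0 Y0.0
; layer 3
G0 Z9.3
G0 X0.0 Y0.0
G1 X24.6 Y0.0
G1 X24.6 Y21.0
G1 X0.0 Y21.0
G1 X0.0 Y0.0
; layer 4
G0 Z12.4
G0 X0.0 Y0.0
G1 X24.6 Y0.0
G1 X24.6 Y21.0
G1 X0.0 Y21.0
G1 X0.0 Y0.0
; layer 5
G0 Z15.6
G0 X0.0 Y0.0
G1 X24.6 Y0.0
G1 X24.6 Y21.0
G1 X0.0 Y21.0
G1 X0.0 Y0.0
; layer 6
G0 Z18.7
G0 X0.0 Y0.0
G1 X24.6 Y0.0
G1 X24.6 Y21.0
G1 X0.0 Y21.0
G1 X0.0 Y0.0
; layer 7
G0 Z21.8
G0 X0.0 Y0.0
G1 X24.6 Y0.0
G1 X24.6 Y21.0
G1 X0.0 Y21.0
G1 X0.0 Y0.0
; layer 8
G0 Z24.9
G0 X0.0 Y0.0
G1 X24.6 Y0.0
G1 X24.6 Y21.0
G1 X0.0 Y21.0
G1 X0.0 Y0.0
M2 ; end

The solid is a rectangular box, roughly 24.6 × 21 mm footprint and 24.9 mm tall. Slicing at Δz = 3.1 mm — 8 equal slices spanning the solid's height, so layer i sits at z = i·h/8 — gives 8 non-empty perimeters. Each is a 4-segment closed polygon; G0 lifts to the layer z and rapids to the start vertex, then G1 traces the edges.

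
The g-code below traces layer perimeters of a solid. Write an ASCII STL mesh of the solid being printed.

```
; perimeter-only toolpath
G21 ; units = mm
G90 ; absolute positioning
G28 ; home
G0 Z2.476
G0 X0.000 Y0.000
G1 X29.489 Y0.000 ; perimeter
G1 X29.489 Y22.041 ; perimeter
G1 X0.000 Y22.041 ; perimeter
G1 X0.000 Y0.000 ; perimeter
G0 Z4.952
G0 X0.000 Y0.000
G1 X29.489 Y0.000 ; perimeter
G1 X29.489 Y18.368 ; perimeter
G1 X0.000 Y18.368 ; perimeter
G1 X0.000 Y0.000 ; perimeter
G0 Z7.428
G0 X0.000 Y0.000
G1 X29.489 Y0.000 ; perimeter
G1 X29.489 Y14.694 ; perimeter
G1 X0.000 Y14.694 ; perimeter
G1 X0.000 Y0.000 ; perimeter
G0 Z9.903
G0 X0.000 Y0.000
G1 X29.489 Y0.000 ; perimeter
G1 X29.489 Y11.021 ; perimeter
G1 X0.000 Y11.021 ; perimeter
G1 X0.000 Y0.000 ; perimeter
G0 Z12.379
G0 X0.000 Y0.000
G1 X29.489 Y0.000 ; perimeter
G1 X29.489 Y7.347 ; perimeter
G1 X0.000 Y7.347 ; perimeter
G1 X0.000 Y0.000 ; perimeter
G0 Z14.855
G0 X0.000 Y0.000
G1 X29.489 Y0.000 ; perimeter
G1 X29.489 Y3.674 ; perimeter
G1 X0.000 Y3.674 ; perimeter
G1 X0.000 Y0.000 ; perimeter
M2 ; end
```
solid part
  facet normal 0.0000 0.0000 -1.0000
    outer loop
      vertex 29.489 25.715 0.000
      vertex 29.489 0.000 0.000
      vertex 0.000 0.000 0.000
    endloop
  endfacet
  facet normal 0.0000 0.0000 -1.0000
    outer loop
      vertex 0.000 25.715 0.000
      vertex 29.489 25.715 0.000
      vertex 0.000 0.000 0.000
    endloop
  endfacet
  facet normal 0.0000 -1.0000 0.0000
    outer loop
      vertex 0.000 0.000 0.000
      vertex 29.489 0.000 0.000
      vertex 29.489 0.000 17.331
    endloop
  endfacet
  facet normal 0.0000 -1.0000 0.0000
    outer loop
      vertex 0.000 0.000 0.000
      vertex 29.489 0.000 17.331
      vertex 0.000 0.000 17.331
    endloop
  endfacet
  facet normal 0.0000 0.5589 0.8292
    outer loop
      vertex 0.000 0.000 17.331
      vertex 29.489 0.000 17.331
      vertex 29.489 25.715 0.000
    endloop
  endfacet
  facet normal 0.0000 0.5589 0.8292
    outer loop
      vertex 0.000 0.000 17.331
      vertex 29.489 25.715 0.000
      vertex 0.000 25.715 0.000
    endloop
  endfacet
  facet normal -1.0000 0.0000 0.0000
    outer loop
      vertex 0.000 0.000 17.331
      vertex 0.000 25.715 0.000
      vertex 0.000 0.000 0.000
    endloop
  endfacet
  facet normal 1.0000 0.0000 0.0000
    outer loop
      vertex 29.489 0.000 0.000
      vertex 29.489 25.715 0.000
      vertex 29.489 0.000 17.331
    endloop
  endfacet
endsolid part

The G0 Z moves step by Δz≈2.476 mm. The G1 loops shrink linearly with z, so the solid tapers from its base footprint up to z≈17.3. Closing with a flat bottom cap and the tapered top and triangulating gives 8 facets — a wedge (ramp): 29.5 × 25.7 mm base, rising to 17.3 mm along the y=0 edge and sloping linearly to z=0 at y=25.7.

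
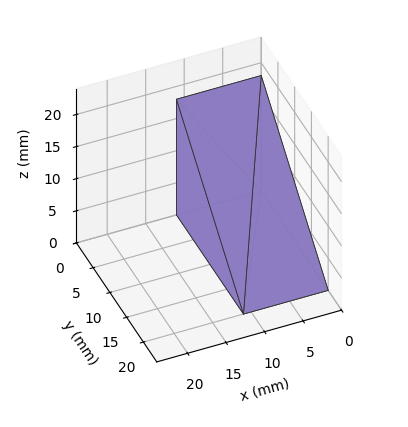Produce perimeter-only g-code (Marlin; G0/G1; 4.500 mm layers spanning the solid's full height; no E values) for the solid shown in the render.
Reading the render: the shape is a wedge (ramp): 11 × 20 mm base, rising to 18 mm along the y=0 edge and sloping linearly to z=0 at y=20 (dimensions read to the nearest mm from the axis ticks). For the g-code, the solid's height is divided into equal slices at the stated Δz and each level perimeter traced with G1 moves after a G0 lift.

; perimeter-only toolpath
G21 ; units = mm
G90 ; absolute positioning
G28 ; home
; layer 1
G0 Z4.500
G0 X0.000 Y0.000
G1 X11.000 Y0.000
G1 X11.000 Y15.000
G1 X0.000 Y15.000
G1 X0.000 Y0.000
; layer 2
G0 Z9.000
G0 X0.000 Y0.000
G1 X11.000 Y0.000
G1 X11.000 Y10.000
G1 X0.000 Y10.000
G1 X0.000 Y0.000
; layer 3
G0 Z13.500
G0 X0.000 Y0.000
G1 X11.000 Y0.000
G1 X11.000 Y5.000
G1 X0.000 Y5.000
G1 X0.000 Y0.000
M2 ; end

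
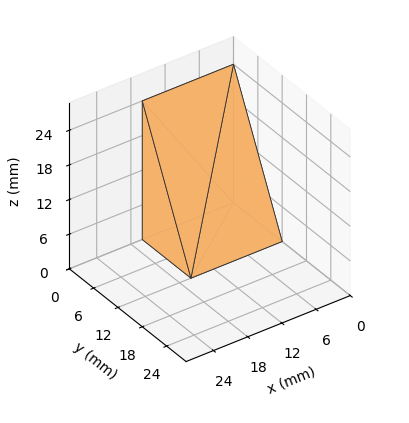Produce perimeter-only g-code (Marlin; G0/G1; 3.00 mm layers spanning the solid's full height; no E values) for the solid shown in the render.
Reading the render: the shape is a wedge (ramp): 16 × 12 mm base, rising to 24 mm along the y=0 edge and sloping linearly to z=0 at y=12 (dimensions read to the nearest mm from the axis ticks). For the g-code, the solid's height is divided into equal slices at the stated Δz and each level perimeter traced with G1 moves after a G0 lift.

; perimeter-only toolpath
G21 ; units = mm
G90 ; absolute positioning
G28 ; home
; layer 1
G0 Z3.00
G0 X0.00 Y0.00
G1 X16.00 Y0.00
G1 X16.00 Y10.50
G1 X0.00 Y10.50
G1 X0.00 Y0.00
; layer 2
G0 Z6.00
G0 X0.00 Y0.00
G1 X16.00 Y0.00
G1 X16.00 Y9.00
G1 X0.00 Y9.00
G1 X0.00 Y0.00
; layer 3
G0 Z9.00
G0 X0.00 Y0.00
G1 X16.00 Y0.00
G1 X16.00 Y7.50
G1 X0.00 Y7.50
G1 X0.00 Y0.00
; layer 4
G0 Z12.00
G0 X0.00 Y0.00
G1 X16.00 Y0.00
G1 X16.00 Y6.00
G1 X0.00 Y6.00
G1 X0.00 Y0.00
; layer 5
G0 Z15.00
G0 X0.00 Y0.00
G1 X16.00 Y0.00
G1 X16.00 Y4.50
G1 X0.00 Y4.50
G1 X0.00 Y0.00
; layer 6
G0 Z18.00
G0 X0.00 Y0.00
G1 X16.00 Y0.00
G1 X16.00 Y3.00
G1 X0.00 Y3.00
G1 X0.00 Y0.00
; layer 7
G0 Z21.00
G0 X0.00 Y0.00
G1 X16.00 Y0.00
G1 X16.00 Y1.50
G1 X0.00 Y1.50
G1 X0.00 Y0.00
M2 ; end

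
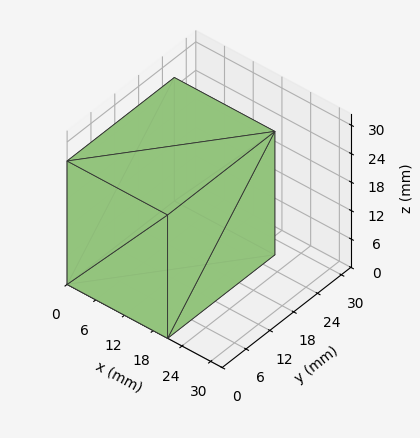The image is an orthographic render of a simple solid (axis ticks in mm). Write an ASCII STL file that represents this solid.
Reading the render: the shape is a rectangular box, roughly 21 × 27 mm footprint and 26 mm tall (dimensions read to the nearest mm from the axis ticks). For the STL, each face is triangulated and given an outward normal.

solid part
  facet normal 0.0000 0.0000 -1.0000
    outer loop
      vertex 21.0 27.0 0.0
      vertex 21.0 0.0 0.0
      vertex 0.0 0.0 0.0
    endloop
  endfacet
  facet normal 0.0000 0.0000 -1.0000
    outer loop
      vertex 0.0 27.0 0.0
      vertex 21.0 27.0 0.0
      vertex 0.0 0.0 0.0
    endloop
  endfacet
  facet normal 0.0000 0.0000 1.0000
    outer loop
      vertex 0.0 0.0 26.0
      vertex 21.0 0.0 26.0
      vertex 21.0 27.0 26.0
    endloop
  endfacet
  facet normal 0.0000 0.0000 1.0000
    outer loop
      vertex 0.0 0.0 26.0
      vertex 21.0 27.0 26.0
      vertex 0.0 27.0 26.0
    endloop
  endfacet
  facet normal 0.0000 -1.0000 0.0000
    outer loop
      vertex 0.0 0.0 0.0
      vertex 21.0 0.0 0.0
      vertex 21.0 0.0 26.0
    endloop
  endfacet
  facet normal 0.0000 -1.0000 0.0000
    outer loop
      vertex 0.0 0.0 0.0
      vertex 21.0 0.0 26.0
      vertex 0.0 0.0 26.0
    endloop
  endfacet
  facet normal 0.0000 1.0000 0.0000
    outer loop
      vertex 21.0 27.0 26.0
      vertex 21.0 27.0 0.0
      vertex 0.0 27.0 0.0
    endloop
  endfacet
  facet normal 0.0000 1.0000 0.0000
    outer loop
      vertex 0.0 27.0 26.0
      vertex 21.0 27.0 26.0
      vertex 0.0 27.0 0.0
    endloop
  endfacet
  facet normal -1.0000 0.0000 0.0000
    outer loop
      vertex 0.0 27.0 26.0
      vertex 0.0 27.0 0.0
      vertex 0.0 0.0 0.0
    endloop
  endfacet
  facet normal -1.0000 0.0000 0.0000
    outer loop
      vertex 0.0 0.0 26.0
      vertex 0.0 27.0 26.0
      vertex 0.0 0.0 0.0
    endloop
  endfacet
  facet normal 1.0000 0.0000 0.0000
    outer loop
      vertex 21.0 0.0 0.0
      vertex 21.0 27.0 0.0
      vertex 21.0 27.0 26.0
    endloop
  endfacet
  facet normal 1.0000 0.0000 0.0000
    outer loop
      vertex 21.0 0.0 0.0
      vertex 21.0 27.0 26.0
      vertex 21.0 0.0 26.0
    endloop
  endfacet
endsolid part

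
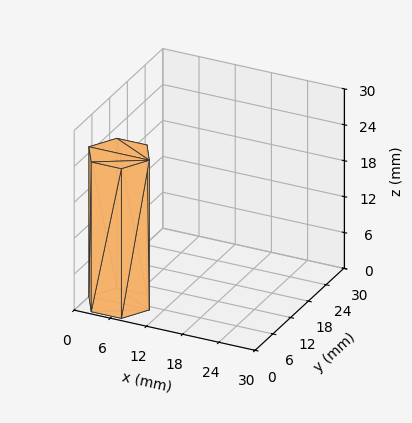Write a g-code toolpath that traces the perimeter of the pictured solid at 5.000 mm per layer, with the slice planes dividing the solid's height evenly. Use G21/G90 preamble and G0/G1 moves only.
Reading the render: the shape is a regular 6-sided prism (a cylinder approximated with 6 flat sides), circumscribed radius ≈ 5 mm, height ≈ 25 mm (dimensions read to the nearest mm from the axis ticks). For the g-code, the solid's height is divided into equal slices at the stated Δz and each level perimeter traced with G1 moves after a G0 lift.

; perimeter-only toolpath
G21 ; units = mm
G90 ; absolute positioning
G28 ; home
; layer 1
G0 Z5.000
G0 X10.000 Y5.000
G1 X7.500 Y9.330
G1 X2.500 Y9.330
G1 X0.000 Y5.000
G1 X2.500 Y0.670
G1 X7.500 Y0.670
G1 X10.000 Y5.000
; layer 2
G0 Z10.000
G0 X10.000 Y5.000
G1 X7.500 Y9.330
G1 X2.500 Y9.330
G1 X0.000 Y5.000
G1 X2.500 Y0.670
G1 X7.500 Y0.670
G1 X10.000 Y5.000
; layer 3
G0 Z15.000
G0 X10.000 Y5.000
G1 X7.500 Y9.330
G1 X2.500 Y9.330
G1 X0.000 Y5.000
G1 X2.500 Y0.670
G1 X7.500 Y0.670
G1 X10.000 Y5.000
; layer 4
G0 Z20.000
G0 X10.000 Y5.000
G1 X7.500 Y9.330
G1 X2.500 Y9.330
G1 X0.000 Y5.000
G1 X2.500 Y0.670
G1 X7.500 Y0.670
G1 X10.000 Y5.000
; layer 5
G0 Z25.000
G0 X10.000 Y5.000
G1 X7.500 Y9.330
G1 X2.500 Y9.330
G1 X0.000 Y5.000
G1 X2.500 Y0.670
G1 X7.500 Y0.670
G1 X10.000 Y5.000
M2 ; end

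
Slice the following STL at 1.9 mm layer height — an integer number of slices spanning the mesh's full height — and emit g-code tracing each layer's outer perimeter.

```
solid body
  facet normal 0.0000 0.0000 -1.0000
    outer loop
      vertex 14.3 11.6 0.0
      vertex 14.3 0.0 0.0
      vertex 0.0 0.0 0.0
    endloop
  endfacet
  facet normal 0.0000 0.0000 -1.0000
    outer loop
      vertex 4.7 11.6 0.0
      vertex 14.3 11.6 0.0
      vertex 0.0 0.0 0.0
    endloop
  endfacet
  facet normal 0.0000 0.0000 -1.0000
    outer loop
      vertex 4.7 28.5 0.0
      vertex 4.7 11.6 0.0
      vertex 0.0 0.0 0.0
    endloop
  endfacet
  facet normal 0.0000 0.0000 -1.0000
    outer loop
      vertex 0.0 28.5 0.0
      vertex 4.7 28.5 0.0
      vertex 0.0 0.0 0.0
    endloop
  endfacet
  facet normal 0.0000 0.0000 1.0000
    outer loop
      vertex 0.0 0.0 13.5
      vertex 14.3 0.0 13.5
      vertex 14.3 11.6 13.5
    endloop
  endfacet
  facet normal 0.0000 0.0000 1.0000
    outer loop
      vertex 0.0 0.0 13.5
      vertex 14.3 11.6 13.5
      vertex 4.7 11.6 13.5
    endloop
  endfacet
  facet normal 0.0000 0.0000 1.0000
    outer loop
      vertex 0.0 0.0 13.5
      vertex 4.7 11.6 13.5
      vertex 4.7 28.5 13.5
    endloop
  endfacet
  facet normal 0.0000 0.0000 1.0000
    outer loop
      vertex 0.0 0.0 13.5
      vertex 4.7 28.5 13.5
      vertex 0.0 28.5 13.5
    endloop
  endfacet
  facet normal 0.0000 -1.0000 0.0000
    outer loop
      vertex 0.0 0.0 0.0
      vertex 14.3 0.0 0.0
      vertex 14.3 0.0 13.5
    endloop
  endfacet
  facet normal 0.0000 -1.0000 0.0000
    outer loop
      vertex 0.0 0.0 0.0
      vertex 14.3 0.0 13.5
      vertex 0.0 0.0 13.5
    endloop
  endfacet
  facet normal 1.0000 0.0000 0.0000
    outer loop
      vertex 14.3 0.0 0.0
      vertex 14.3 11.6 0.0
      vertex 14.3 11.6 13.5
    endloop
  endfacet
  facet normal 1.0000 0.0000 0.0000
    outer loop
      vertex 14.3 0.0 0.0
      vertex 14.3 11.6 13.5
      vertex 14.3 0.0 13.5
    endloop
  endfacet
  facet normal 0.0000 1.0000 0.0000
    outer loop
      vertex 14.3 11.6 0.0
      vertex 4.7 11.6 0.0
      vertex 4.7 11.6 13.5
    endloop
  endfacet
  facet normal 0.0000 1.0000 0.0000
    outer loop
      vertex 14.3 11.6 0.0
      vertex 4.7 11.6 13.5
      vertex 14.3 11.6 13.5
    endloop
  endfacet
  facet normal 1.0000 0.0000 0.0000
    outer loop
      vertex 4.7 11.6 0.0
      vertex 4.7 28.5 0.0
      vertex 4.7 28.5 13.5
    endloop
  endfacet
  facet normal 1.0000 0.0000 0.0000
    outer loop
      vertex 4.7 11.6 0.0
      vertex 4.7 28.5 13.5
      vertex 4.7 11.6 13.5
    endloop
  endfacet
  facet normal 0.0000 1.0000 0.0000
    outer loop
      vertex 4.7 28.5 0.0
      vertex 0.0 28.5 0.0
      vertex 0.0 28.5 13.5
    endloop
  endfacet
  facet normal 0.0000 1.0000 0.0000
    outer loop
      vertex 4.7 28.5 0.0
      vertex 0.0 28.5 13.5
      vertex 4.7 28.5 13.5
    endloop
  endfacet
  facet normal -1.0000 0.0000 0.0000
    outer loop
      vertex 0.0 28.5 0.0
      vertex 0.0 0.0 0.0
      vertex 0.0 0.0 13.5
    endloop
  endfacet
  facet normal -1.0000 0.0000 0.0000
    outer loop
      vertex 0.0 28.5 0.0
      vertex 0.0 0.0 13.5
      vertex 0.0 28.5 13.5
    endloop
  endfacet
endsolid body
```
; perimeter-only toolpath
G21 ; units = mm
G90 ; absolute positioning
G28 ; home
; layer 1
G0 Z1.9
G0 X0.0 Y0.0
G1 X14.3 Y0.0
G1 X14.3 Y11.6
G1 X4.7 Y11.6
G1 X4.7 Y28.5
G1 X0.0 Y28.5
G1 X0.0 Y0.0
; layer 2
G0 Z3.9
G0 X0.0 Y0.0
G1 X14.3 Y0.0
G1 X14.3 Y11.6
G1 X4.7 Y11.6
G1 X4.7 Y28.5
G1 X0.0 Y28.5
G1 X0.0 Y0.0
; layer 3
G0 Z5.8
G0 X0.0 Y0.0
G1 X14.3 Y0.0
G1 X14.3 Y11.6
G1 X4.7 Y11.6
G1 X4.7 Y28.5
G1 X0.0 Y28.5
G1 X0.0 Y0.0
; layer 4
G0 Z7.7
G0 X0.0 Y0.0
G1 X14.3 Y0.0
G1 X14.3 Y11.6
G1 X4.7 Y11.6
G1 X4.7 Y28.5
G1 X0.0 Y28.5
G1 X0.0 Y0.0
; layer 5
G0 Z9.6
G0 X0.0 Y0.0
G1 X14.3 Y0.0
G1 X14.3 Y11.6
G1 X4.7 Y11.6
G1 X4.7 Y28.5
G1 X0.0 Y28.5
G1 X0.0 Y0.0
; layer 6
G0 Z11.6
G0 X0.0 Y0.0
G1 X14.3 Y0.0
G1 X14.3 Y11.6
G1 X4.7 Y11.6
G1 X4.7 Y28.5
G1 X0.0 Y28.5
G1 X0.0 Y0.0
; layer 7
G0 Z13.5
G0 X0.0 Y0.0
G1 X14.3 Y0.0
G1 X14.3 Y11.6
G1 X4.7 Y11.6
G1 X4.7 Y28.5
G1 X0.0 Y28.5
G1 X0.0 Y0.0
M2 ; end

The solid is an L-shaped prism: outer 14.3 × 28.5 mm, arm thicknesses ≈ 11.6 mm (horizontal) and 4.7 mm (vertical), extruded 13.5 mm in z. Slicing at Δz = 1.9 mm — 7 equal slices spanning the solid's height, so layer i sits at z = i·h/7 — gives 7 non-empty perimeters. Each is a 6-segment closed polygon; G0 lifts to the layer z and rapids to the start vertex, then G1 traces the edges.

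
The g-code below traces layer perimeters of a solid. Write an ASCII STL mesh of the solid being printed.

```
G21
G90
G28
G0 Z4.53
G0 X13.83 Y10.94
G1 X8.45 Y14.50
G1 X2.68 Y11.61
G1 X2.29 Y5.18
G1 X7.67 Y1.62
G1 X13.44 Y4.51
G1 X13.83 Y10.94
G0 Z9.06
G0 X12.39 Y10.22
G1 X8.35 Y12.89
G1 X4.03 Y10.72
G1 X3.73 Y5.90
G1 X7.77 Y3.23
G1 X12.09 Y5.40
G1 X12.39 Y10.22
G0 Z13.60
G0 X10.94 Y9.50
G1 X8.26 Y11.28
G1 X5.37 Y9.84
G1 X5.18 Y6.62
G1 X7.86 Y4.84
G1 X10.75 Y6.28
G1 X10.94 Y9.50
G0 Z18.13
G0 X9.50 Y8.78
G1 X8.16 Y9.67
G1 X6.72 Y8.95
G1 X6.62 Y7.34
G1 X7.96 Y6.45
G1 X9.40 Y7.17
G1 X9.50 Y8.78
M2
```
solid part
  facet normal 0.0000 0.0000 -1.0000
    outer loop
      vertex 1.34 12.50 0.00
      vertex 8.55 16.11 0.00
      vertex 15.27 11.66 0.00
    endloop
  endfacet
  facet normal 0.0000 0.0000 -1.0000
    outer loop
      vertex 0.85 4.46 0.00
      vertex 1.34 12.50 0.00
      vertex 15.27 11.66 0.00
    endloop
  endfacet
  facet normal 0.0000 0.0000 -1.0000
    outer loop
      vertex 7.57 0.01 0.00
      vertex 0.85 4.46 0.00
      vertex 15.27 11.66 0.00
    endloop
  endfacet
  facet normal 0.0000 0.0000 -1.0000
    outer loop
      vertex 14.78 3.62 0.00
      vertex 7.57 0.01 0.00
      vertex 15.27 11.66 0.00
    endloop
  endfacet
  facet normal 0.5276 0.7968 0.2945
    outer loop
      vertex 15.27 11.66 0.00
      vertex 8.55 16.11 0.00
      vertex 8.06 8.06 22.66
    endloop
  endfacet
  facet normal -0.4279 0.8546 0.2943
    outer loop
      vertex 8.55 16.11 0.00
      vertex 1.34 12.50 0.00
      vertex 8.06 8.06 22.66
    endloop
  endfacet
  facet normal -0.9539 0.0581 0.2943
    outer loop
      vertex 1.34 12.50 0.00
      vertex 0.85 4.46 0.00
      vertex 8.06 8.06 22.66
    endloop
  endfacet
  facet normal -0.5276 -0.7968 0.2945
    outer loop
      vertex 0.85 4.46 0.00
      vertex 7.57 0.01 0.00
      vertex 8.06 8.06 22.66
    endloop
  endfacet
  facet normal 0.4279 -0.8546 0.2943
    outer loop
      vertex 7.57 0.01 0.00
      vertex 14.78 3.62 0.00
      vertex 8.06 8.06 22.66
    endloop
  endfacet
  facet normal 0.9539 -0.0581 0.2943
    outer loop
      vertex 14.78 3.62 0.00
      vertex 15.27 11.66 0.00
      vertex 8.06 8.06 22.66
    endloop
  endfacet
endsolid part

The G0 Z moves step by Δz≈4.53 mm. The G1 loops shrink linearly with z, so the solid tapers from its base footprint up to z≈22.7. Closing with a flat bottom cap and the tapered top and triangulating gives 10 facets — a regular 6-sided pyramid, base circumscribed radius ≈ 8.06 mm, apex at z ≈ 22.7 mm.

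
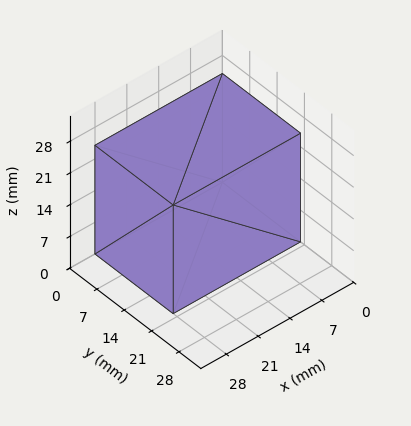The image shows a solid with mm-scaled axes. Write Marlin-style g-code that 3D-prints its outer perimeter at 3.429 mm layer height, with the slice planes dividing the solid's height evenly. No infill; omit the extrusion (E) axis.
Reading the render: the shape is a rectangular box, roughly 28 × 20 mm footprint and 24 mm tall (dimensions read to the nearest mm from the axis ticks). For the g-code, the solid's height is divided into equal slices at the stated Δz and each level perimeter traced with G1 moves after a G0 lift.

; perimeter-only toolpath
G21 ; units = mm
G90 ; absolute positioning
G28 ; home
; layer 1
G0 Z3.429
G0 X0.000 Y0.000
G1 X28.000 Y0.000
G1 X28.000 Y20.000
G1 X0.000 Y20.000
G1 X0.000 Y0.000
; layer 2
G0 Z6.857
G0 X0.000 Y0.000
G1 X28.000 Y0.000
G1 X28.000 Y20.000
G1 X0.000 Y20.000
G1 X0.000 Y0.000
; layer 3
G0 Z10.286
G0 X0.000 Y0.000
G1 X28.000 Y0.000
G1 X28.000 Y20.000
G1 X0.000 Y20.000
G1 X0.000 Y0.000
; layer 4
G0 Z13.714
G0 X0.000 Y0.000
G1 X28.000 Y0.000
G1 X28.000 Y20.000
G1 X0.000 Y20.000
G1 X0.000 Y0.000
; layer 5
G0 Z17.143
G0 X0.000 Y0.000
G1 X28.000 Y0.000
G1 X28.000 Y20.000
G1 X0.000 Y20.000
G1 X0.000 Y0.000
; layer 6
G0 Z20.571
G0 X0.000 Y0.000
G1 X28.000 Y0.000
G1 X28.000 Y20.000
G1 X0.000 Y20.000
G1 X0.000 Y0.000
; layer 7
G0 Z24.000
G0 X0.000 Y0.000
G1 X28.000 Y0.000
G1 X28.000 Y20.000
G1 X0.000 Y20.000
G1 X0.000 Y0.000
M2 ; end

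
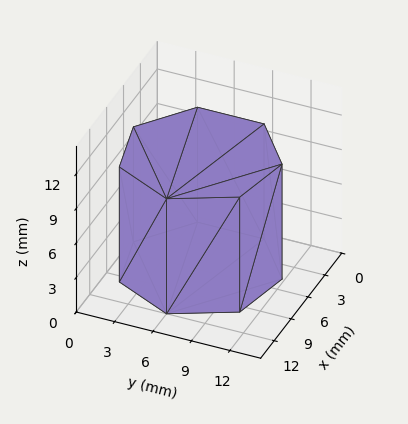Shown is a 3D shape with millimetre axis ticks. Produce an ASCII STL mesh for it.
Reading the render: the shape is a regular 7-sided prism (a cylinder approximated with 7 flat sides), circumscribed radius ≈ 6 mm, height ≈ 10 mm (dimensions read to the nearest mm from the axis ticks). For the STL, each face is triangulated and given an outward normal.

solid part
  facet normal 0.0000 0.0000 -1.0000
    outer loop
      vertex 4.7 11.8 0.0
      vertex 9.7 10.7 0.0
      vertex 12.0 6.0 0.0
    endloop
  endfacet
  facet normal 0.0000 0.0000 -1.0000
    outer loop
      vertex 0.6 8.6 0.0
      vertex 4.7 11.8 0.0
      vertex 12.0 6.0 0.0
    endloop
  endfacet
  facet normal 0.0000 0.0000 -1.0000
    outer loop
      vertex 0.6 3.4 0.0
      vertex 0.6 8.6 0.0
      vertex 12.0 6.0 0.0
    endloop
  endfacet
  facet normal 0.0000 0.0000 -1.0000
    outer loop
      vertex 4.7 0.2 0.0
      vertex 0.6 3.4 0.0
      vertex 12.0 6.0 0.0
    endloop
  endfacet
  facet normal 0.0000 0.0000 -1.0000
    outer loop
      vertex 9.7 1.3 0.0
      vertex 4.7 0.2 0.0
      vertex 12.0 6.0 0.0
    endloop
  endfacet
  facet normal 0.0000 0.0000 1.0000
    outer loop
      vertex 12.0 6.0 10.0
      vertex 9.7 10.7 10.0
      vertex 4.7 11.8 10.0
    endloop
  endfacet
  facet normal 0.0000 0.0000 1.0000
    outer loop
      vertex 12.0 6.0 10.0
      vertex 4.7 11.8 10.0
      vertex 0.6 8.6 10.0
    endloop
  endfacet
  facet normal 0.0000 0.0000 1.0000
    outer loop
      vertex 12.0 6.0 10.0
      vertex 0.6 8.6 10.0
      vertex 0.6 3.4 10.0
    endloop
  endfacet
  facet normal 0.0000 0.0000 1.0000
    outer loop
      vertex 12.0 6.0 10.0
      vertex 0.6 3.4 10.0
      vertex 4.7 0.2 10.0
    endloop
  endfacet
  facet normal 0.0000 0.0000 1.0000
    outer loop
      vertex 12.0 6.0 10.0
      vertex 4.7 0.2 10.0
      vertex 9.7 1.3 10.0
    endloop
  endfacet
  facet normal 0.8982 0.4396 0.0000
    outer loop
      vertex 12.0 6.0 0.0
      vertex 9.7 10.7 0.0
      vertex 9.7 10.7 10.0
    endloop
  endfacet
  facet normal 0.8982 0.4396 0.0000
    outer loop
      vertex 12.0 6.0 0.0
      vertex 9.7 10.7 10.0
      vertex 12.0 6.0 10.0
    endloop
  endfacet
  facet normal 0.2149 0.9766 0.0000
    outer loop
      vertex 9.7 10.7 0.0
      vertex 4.7 11.8 0.0
      vertex 4.7 11.8 10.0
    endloop
  endfacet
  facet normal 0.2149 0.9766 0.0000
    outer loop
      vertex 9.7 10.7 0.0
      vertex 4.7 11.8 10.0
      vertex 9.7 10.7 10.0
    endloop
  endfacet
  facet normal -0.6153 0.7883 0.0000
    outer loop
      vertex 4.7 11.8 0.0
      vertex 0.6 8.6 0.0
      vertex 0.6 8.6 10.0
    endloop
  endfacet
  facet normal -0.6153 0.7883 0.0000
    outer loop
      vertex 4.7 11.8 0.0
      vertex 0.6 8.6 10.0
      vertex 4.7 11.8 10.0
    endloop
  endfacet
  facet normal -1.0000 0.0000 0.0000
    outer loop
      vertex 0.6 8.6 0.0
      vertex 0.6 3.4 0.0
      vertex 0.6 3.4 10.0
    endloop
  endfacet
  facet normal -1.0000 0.0000 0.0000
    outer loop
      vertex 0.6 8.6 0.0
      vertex 0.6 3.4 10.0
      vertex 0.6 8.6 10.0
    endloop
  endfacet
  facet normal -0.6153 -0.7883 0.0000
    outer loop
      vertex 0.6 3.4 0.0
      vertex 4.7 0.2 0.0
      vertex 4.7 0.2 10.0
    endloop
  endfacet
  facet normal -0.6153 -0.7883 0.0000
    outer loop
      vertex 0.6 3.4 0.0
      vertex 4.7 0.2 10.0
      vertex 0.6 3.4 10.0
    endloop
  endfacet
  facet normal 0.2149 -0.9766 0.0000
    outer loop
      vertex 4.7 0.2 0.0
      vertex 9.7 1.3 0.0
      vertex 9.7 1.3 10.0
    endloop
  endfacet
  facet normal 0.2149 -0.9766 0.0000
    outer loop
      vertex 4.7 0.2 0.0
      vertex 9.7 1.3 10.0
      vertex 4.7 0.2 10.0
    endloop
  endfacet
  facet normal 0.8982 -0.4396 0.0000
    outer loop
      vertex 9.7 1.3 0.0
      vertex 12.0 6.0 0.0
      vertex 12.0 6.0 10.0
    endloop
  endfacet
  facet normal 0.8982 -0.4396 0.0000
    outer loop
      vertex 9.7 1.3 0.0
      vertex 12.0 6.0 10.0
      vertex 9.7 1.3 10.0
    endloop
  endfacet
endsolid part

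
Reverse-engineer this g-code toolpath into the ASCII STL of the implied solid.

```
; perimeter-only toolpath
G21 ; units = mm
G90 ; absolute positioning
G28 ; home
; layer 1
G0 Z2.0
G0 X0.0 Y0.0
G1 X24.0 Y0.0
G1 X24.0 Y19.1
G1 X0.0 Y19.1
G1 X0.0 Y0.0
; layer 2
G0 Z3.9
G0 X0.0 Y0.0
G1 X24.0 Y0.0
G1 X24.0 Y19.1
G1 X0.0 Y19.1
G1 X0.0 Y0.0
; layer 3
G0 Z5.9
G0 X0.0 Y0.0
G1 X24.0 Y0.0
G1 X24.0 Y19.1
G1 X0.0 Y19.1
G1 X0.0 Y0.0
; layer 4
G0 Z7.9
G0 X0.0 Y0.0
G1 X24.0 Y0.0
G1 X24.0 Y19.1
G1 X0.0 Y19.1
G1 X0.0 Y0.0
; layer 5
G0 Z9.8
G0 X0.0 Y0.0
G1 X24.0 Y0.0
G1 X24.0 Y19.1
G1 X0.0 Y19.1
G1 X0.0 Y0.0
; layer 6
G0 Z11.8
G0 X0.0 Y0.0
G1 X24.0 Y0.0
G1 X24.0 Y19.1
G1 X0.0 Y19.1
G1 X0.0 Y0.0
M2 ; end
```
solid part
  facet normal 0.0000 0.0000 -1.0000
    outer loop
      vertex 24.0 19.1 0.0
      vertex 24.0 0.0 0.0
      vertex 0.0 0.0 0.0
    endloop
  endfacet
  facet normal 0.0000 0.0000 -1.0000
    outer loop
      vertex 0.0 19.1 0.0
      vertex 24.0 19.1 0.0
      vertex 0.0 0.0 0.0
    endloop
  endfacet
  facet normal 0.0000 0.0000 1.0000
    outer loop
      vertex 0.0 0.0 11.8
      vertex 24.0 0.0 11.8
      vertex 24.0 19.1 11.8
    endloop
  endfacet
  facet normal 0.0000 0.0000 1.0000
    outer loop
      vertex 0.0 0.0 11.8
      vertex 24.0 19.1 11.8
      vertex 0.0 19.1 11.8
    endloop
  endfacet
  facet normal 0.0000 -1.0000 0.0000
    outer loop
      vertex 0.0 0.0 0.0
      vertex 24.0 0.0 0.0
      vertex 24.0 0.0 11.8
    endloop
  endfacet
  facet normal 0.0000 -1.0000 0.0000
    outer loop
      vertex 0.0 0.0 0.0
      vertex 24.0 0.0 11.8
      vertex 0.0 0.0 11.8
    endloop
  endfacet
  facet normal 0.0000 1.0000 0.0000
    outer loop
      vertex 24.0 19.1 11.8
      vertex 24.0 19.1 0.0
      vertex 0.0 19.1 0.0
    endloop
  endfacet
  facet normal 0.0000 1.0000 0.0000
    outer loop
      vertex 0.0 19.1 11.8
      vertex 24.0 19.1 11.8
      vertex 0.0 19.1 0.0
    endloop
  endfacet
  facet normal -1.0000 0.0000 0.0000
    outer loop
      vertex 0.0 19.1 11.8
      vertex 0.0 19.1 0.0
      vertex 0.0 0.0 0.0
    endloop
  endfacet
  facet normal -1.0000 0.0000 0.0000
    outer loop
      vertex 0.0 0.0 11.8
      vertex 0.0 19.1 11.8
      vertex 0.0 0.0 0.0
    endloop
  endfacet
  facet normal 1.0000 0.0000 0.0000
    outer loop
      vertex 24.0 0.0 0.0
      vertex 24.0 19.1 0.0
      vertex 24.0 19.1 11.8
    endloop
  endfacet
  facet normal 1.0000 0.0000 0.0000
    outer loop
      vertex 24.0 0.0 0.0
      vertex 24.0 19.1 11.8
      vertex 24.0 0.0 11.8
    endloop
  endfacet
endsolid part

The G0 Z moves step by Δz≈2.0 mm. Every layer's G1 loop is the same polygon, so the solid is a straight extrusion of it from z=0 to z≈11.8. Closing with flat bottom and top caps and triangulating gives 12 facets — a rectangular box, roughly 24 × 19.1 mm footprint and 11.8 mm tall.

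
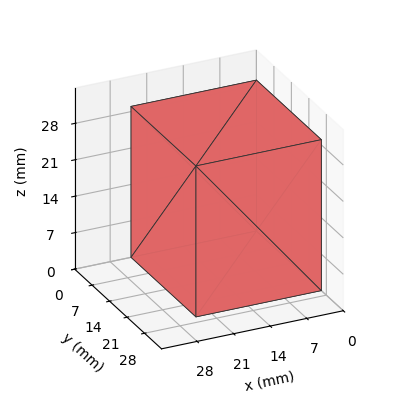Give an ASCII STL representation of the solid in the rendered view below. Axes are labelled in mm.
Reading the render: the shape is a rectangular box, roughly 24 × 26 mm footprint and 29 mm tall (dimensions read to the nearest mm from the axis ticks). For the STL, each face is triangulated and given an outward normal.

solid part
  facet normal 0.0000 0.0000 -1.0000
    outer loop
      vertex 24.00 26.00 0.00
      vertex 24.00 0.00 0.00
      vertex 0.00 0.00 0.00
    endloop
  endfacet
  facet normal 0.0000 0.0000 -1.0000
    outer loop
      vertex 0.00 26.00 0.00
      vertex 24.00 26.00 0.00
      vertex 0.00 0.00 0.00
    endloop
  endfacet
  facet normal 0.0000 0.0000 1.0000
    outer loop
      vertex 0.00 0.00 29.00
      vertex 24.00 0.00 29.00
      vertex 24.00 26.00 29.00
    endloop
  endfacet
  facet normal 0.0000 0.0000 1.0000
    outer loop
      vertex 0.00 0.00 29.00
      vertex 24.00 26.00 29.00
      vertex 0.00 26.00 29.00
    endloop
  endfacet
  facet normal 0.0000 -1.0000 0.0000
    outer loop
      vertex 0.00 0.00 0.00
      vertex 24.00 0.00 0.00
      vertex 24.00 0.00 29.00
    endloop
  endfacet
  facet normal 0.0000 -1.0000 0.0000
    outer loop
      vertex 0.00 0.00 0.00
      vertex 24.00 0.00 29.00
      vertex 0.00 0.00 29.00
    endloop
  endfacet
  facet normal 0.0000 1.0000 0.0000
    outer loop
      vertex 24.00 26.00 29.00
      vertex 24.00 26.00 0.00
      vertex 0.00 26.00 0.00
    endloop
  endfacet
  facet normal 0.0000 1.0000 0.0000
    outer loop
      vertex 0.00 26.00 29.00
      vertex 24.00 26.00 29.00
      vertex 0.00 26.00 0.00
    endloop
  endfacet
  facet normal -1.0000 0.0000 0.0000
    outer loop
      vertex 0.00 26.00 29.00
      vertex 0.00 26.00 0.00
      vertex 0.00 0.00 0.00
    endloop
  endfacet
  facet normal -1.0000 0.0000 0.0000
    outer loop
      vertex 0.00 0.00 29.00
      vertex 0.00 26.00 29.00
      vertex 0.00 0.00 0.00
    endloop
  endfacet
  facet normal 1.0000 0.0000 0.0000
    outer loop
      vertex 24.00 0.00 0.00
      vertex 24.00 26.00 0.00
      vertex 24.00 26.00 29.00
    endloop
  endfacet
  facet normal 1.0000 0.0000 0.0000
    outer loop
      vertex 24.00 0.00 0.00
      vertex 24.00 26.00 29.00
      vertex 24.00 0.00 29.00
    endloop
  endfacet
endsolid part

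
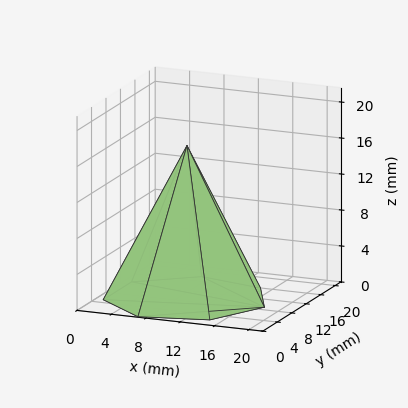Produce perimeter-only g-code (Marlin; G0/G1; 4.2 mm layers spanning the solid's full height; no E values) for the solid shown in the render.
Reading the render: the shape is a regular 7-sided pyramid, base circumscribed radius ≈ 9 mm, apex at z ≈ 17 mm (dimensions read to the nearest mm from the axis ticks). For the g-code, the solid's height is divided into equal slices at the stated Δz and each level perimeter traced with G1 moves after a G0 lift.

; perimeter-only toolpath
G21 ; units = mm
G90 ; absolute positioning
G28 ; home
; layer 1
G0 Z4.2
G0 X15.8 Y9.0
G1 X13.2 Y14.2
G1 X7.5 Y15.6
G1 X2.9 Y11.9
G1 X2.9 Y6.1
G1 X7.5 Y2.4
G1 X13.2 Y3.8
G1 X15.8 Y9.0
; layer 2
G0 Z8.5
G0 X13.5 Y9.0
G1 X11.8 Y12.5
G1 X8.0 Y13.4
G1 X5.0 Y10.9
G1 X5.0 Y7.0
G1 X8.0 Y4.6
G1 X11.8 Y5.5
G1 X13.5 Y9.0
; layer 3
G0 Z12.8
G0 X11.2 Y9.0
G1 X10.4 Y10.8
G1 X8.5 Y11.2
G1 X7.0 Y10.0
G1 X7.0 Y8.0
G1 X8.5 Y6.8
G1 X10.4 Y7.2
G1 X11.2 Y9.0
M2 ; end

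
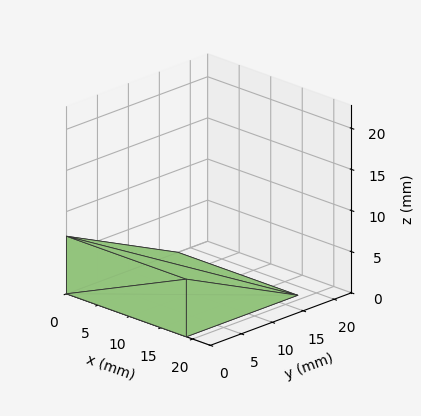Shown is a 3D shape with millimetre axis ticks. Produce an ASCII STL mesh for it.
Reading the render: the shape is a wedge (ramp): 19 × 18 mm base, rising to 7 mm along the y=0 edge and sloping linearly to z=0 at y=18 (dimensions read to the nearest mm from the axis ticks). For the STL, each face is triangulated and given an outward normal.

solid part
  facet normal 0.0000 0.0000 -1.0000
    outer loop
      vertex 19.000 18.000 0.000
      vertex 19.000 0.000 0.000
      vertex 0.000 0.000 0.000
    endloop
  endfacet
  facet normal 0.0000 0.0000 -1.0000
    outer loop
      vertex 0.000 18.000 0.000
      vertex 19.000 18.000 0.000
      vertex 0.000 0.000 0.000
    endloop
  endfacet
  facet normal 0.0000 -1.0000 0.0000
    outer loop
      vertex 0.000 0.000 0.000
      vertex 19.000 0.000 0.000
      vertex 19.000 0.000 7.000
    endloop
  endfacet
  facet normal 0.0000 -1.0000 0.0000
    outer loop
      vertex 0.000 0.000 0.000
      vertex 19.000 0.000 7.000
      vertex 0.000 0.000 7.000
    endloop
  endfacet
  facet normal 0.0000 0.3624 0.9320
    outer loop
      vertex 0.000 0.000 7.000
      vertex 19.000 0.000 7.000
      vertex 19.000 18.000 0.000
    endloop
  endfacet
  facet normal 0.0000 0.3624 0.9320
    outer loop
      vertex 0.000 0.000 7.000
      vertex 19.000 18.000 0.000
      vertex 0.000 18.000 0.000
    endloop
  endfacet
  facet normal -1.0000 0.0000 0.0000
    outer loop
      vertex 0.000 0.000 7.000
      vertex 0.000 18.000 0.000
      vertex 0.000 0.000 0.000
    endloop
  endfacet
  facet normal 1.0000 0.0000 0.0000
    outer loop
      vertex 19.000 0.000 0.000
      vertex 19.000 18.000 0.000
      vertex 19.000 0.000 7.000
    endloop
  endfacet
endsolid part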